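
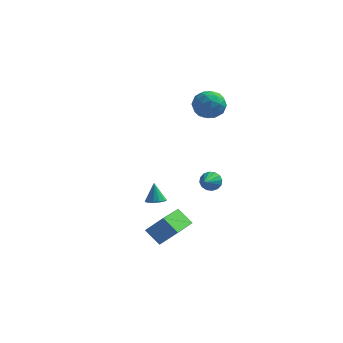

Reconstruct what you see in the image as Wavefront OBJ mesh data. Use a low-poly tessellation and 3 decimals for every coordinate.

v -3.337 3.198 -3.52
v -2.925 3.6 -3.591
v -3.523 3.582 -2.42
v -3.205 3.738 -3.686
v -3.527 3.705 -3.729
v -3.789 3.511 -3.705
v -3.908 3.217 -3.623
v -3.845 2.918 -3.508
v -3.621 2.707 -3.397
v -3.307 2.653 -3.325
v -3.003 2.771 -3.315
v -2.804 3.025 -3.37
v -2.775 3.334 -3.473
v -1.842 -1.785 -3.328
v -2.657 -1.473 -2.611
v -1.582 0.255 -3.92
v -2.397 0.567 -3.203
v -0.963 -1.627 -2.397
v -1.778 -1.315 -1.68
v -0.703 0.413 -2.989
v -1.518 0.725 -2.272
v -1.586 4.183 3.607
v -0.956 4.567 3.014
v -0.464 3.393 4.286
v 0.166 3.777 3.693
v -0.254 4.314 4.351
v -0.947 4.802 3.93
v -0.473 3.158 3.37
v -1.166 3.646 2.949
v -0.268 3.934 2.867
v -0.133 4.648 3.474
v -1.287 3.312 3.826
v -1.152 4.026 4.433
v -1.37 4.444 3.25
v -0.05 3.516 4.05
v -0.297 3.831 4.436
v 0.073 4.057 4.087
v -1.364 4.582 3.789
v -0.994 4.808 3.441
v -0.582 4.659 4.227
v -0.426 3.152 3.859
v -0.056 3.378 3.511
v -1.493 3.903 3.213
v -1.123 4.129 2.864
v -0.838 3.301 3.073
v -0.595 4.298 2.816
v 0.064 3.834 3.215
v -0.311 3.47 3.025
v -0.718 3.757 2.778
v -0.516 4.718 3.172
v 0.144 4.253 3.572
v -0.103 4.569 3.958
v -0.51 4.855 3.711
v -0.111 4.345 3.086
v -1.564 3.707 3.728
v -0.904 3.242 4.128
v -0.91 3.105 3.589
v -1.317 3.391 3.342
v -1.484 4.126 4.085
v -0.825 3.662 4.484
v -0.702 4.203 4.522
v -1.109 4.49 4.275
v -1.309 3.615 4.214
v -0.344 2.913 -1.381
v 0.092 3.084 -0.991
v -0.436 1.867 -0.819
v -0.178 3.179 -0.858
v -0.493 3.203 -0.865
v -0.768 3.149 -1.011
v -0.929 3.031 -1.255
v -0.934 2.882 -1.534
v -0.781 2.741 -1.771
v -0.51 2.646 -1.904
v -0.196 2.623 -1.896
v 0.079 2.677 -1.751
v 0.241 2.794 -1.506
v 0.246 2.943 -1.228
f 2 1 4
f 2 4 3
f 4 1 5
f 4 5 3
f 5 1 6
f 5 6 3
f 6 1 7
f 6 7 3
f 7 1 8
f 7 8 3
f 8 1 9
f 8 9 3
f 9 1 10
f 9 10 3
f 10 1 11
f 10 11 3
f 11 1 12
f 11 12 3
f 12 1 13
f 12 13 3
f 13 1 2
f 13 2 3
f 15 17 14
f 18 15 14
f 14 17 16
f 16 18 14
f 15 21 17
f 19 15 18
f 19 21 15
f 17 21 16
f 20 18 16
f 16 21 20
f 20 19 18
f 21 19 20
f 22 59 38
f 59 33 62
f 38 62 27
f 59 62 38
f 22 38 34
f 38 27 39
f 34 39 23
f 38 39 34
f 22 34 43
f 34 23 44
f 43 44 29
f 34 44 43
f 22 43 55
f 43 29 58
f 55 58 32
f 43 58 55
f 22 55 59
f 55 32 63
f 59 63 33
f 55 63 59
f 23 39 50
f 39 27 53
f 50 53 31
f 39 53 50
f 27 62 40
f 62 33 61
f 40 61 26
f 62 61 40
f 33 63 60
f 63 32 56
f 60 56 24
f 63 56 60
f 32 58 57
f 58 29 45
f 57 45 28
f 58 45 57
f 29 44 49
f 44 23 46
f 49 46 30
f 44 46 49
f 25 51 37
f 51 31 52
f 37 52 26
f 51 52 37
f 25 37 35
f 37 26 36
f 35 36 24
f 37 36 35
f 25 35 42
f 35 24 41
f 42 41 28
f 35 41 42
f 25 42 47
f 42 28 48
f 47 48 30
f 42 48 47
f 25 47 51
f 47 30 54
f 51 54 31
f 47 54 51
f 26 52 40
f 52 31 53
f 40 53 27
f 52 53 40
f 24 36 60
f 36 26 61
f 60 61 33
f 36 61 60
f 28 41 57
f 41 24 56
f 57 56 32
f 41 56 57
f 30 48 49
f 48 28 45
f 49 45 29
f 48 45 49
f 31 54 50
f 54 30 46
f 50 46 23
f 54 46 50
f 65 64 67
f 65 67 66
f 67 64 68
f 67 68 66
f 68 64 69
f 68 69 66
f 69 64 70
f 69 70 66
f 70 64 71
f 70 71 66
f 71 64 72
f 71 72 66
f 72 64 73
f 72 73 66
f 73 64 74
f 73 74 66
f 74 64 75
f 74 75 66
f 75 64 76
f 75 76 66
f 76 64 77
f 76 77 66
f 77 64 65
f 77 65 66



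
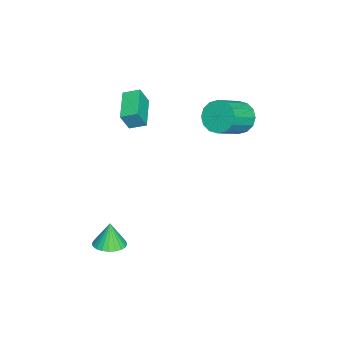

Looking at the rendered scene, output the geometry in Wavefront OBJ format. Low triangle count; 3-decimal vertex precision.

v 3.862 -3.738 -3.805
v 4.634 -4.272 -3.658
v 3.558 -3.762 -2.295
v 4.774 -3.931 -3.624
v 4.776 -3.56 -3.618
v 4.639 -3.217 -3.64
v 4.384 -2.952 -3.687
v 4.049 -2.808 -3.752
v 3.685 -2.804 -3.825
v 3.349 -2.943 -3.895
v 3.091 -3.203 -3.951
v 2.95 -3.544 -3.985
v 2.948 -3.915 -3.992
v 3.085 -4.258 -3.97
v 3.34 -4.523 -3.923
v 3.675 -4.668 -3.858
v 4.039 -4.671 -3.784
v 4.375 -4.532 -3.714
v -2.156 2.184 3.14
v -1.42 2.779 2.599
v 0.092 1.891 3.68
v -0.644 1.296 4.22
v -1.558 3.091 3.048
v -0.046 2.203 4.129
v -1.857 3.16 3.522
v -0.344 2.272 4.603
v -2.235 2.967 3.894
v -0.723 2.079 4.975
v -2.593 2.565 4.063
v -1.08 1.676 5.144
v -2.833 2.06 3.985
v -1.321 1.172 5.066
v -2.892 1.589 3.68
v -1.38 0.701 4.761
v -2.754 1.277 3.231
v -1.242 0.389 4.312
v -2.456 1.208 2.757
v -0.943 0.32 3.838
v -2.077 1.401 2.385
v -0.565 0.513 3.466
v -1.72 1.804 2.216
v -0.207 0.915 3.297
v -1.479 2.308 2.294
v 0.033 1.42 3.375
v -3.597 -4.205 2.179
v -3.224 -4.615 3.355
v -3.663 -3.213 2.547
v -3.291 -3.623 3.722
v -1.589 -3.877 1.658
v -1.217 -4.287 2.833
v -1.656 -2.885 2.025
v -1.283 -3.295 3.201
f 2 1 4
f 2 4 3
f 4 1 5
f 4 5 3
f 5 1 6
f 5 6 3
f 6 1 7
f 6 7 3
f 7 1 8
f 7 8 3
f 8 1 9
f 8 9 3
f 9 1 10
f 9 10 3
f 10 1 11
f 10 11 3
f 11 1 12
f 11 12 3
f 12 1 13
f 12 13 3
f 13 1 14
f 13 14 3
f 14 1 15
f 14 15 3
f 15 1 16
f 15 16 3
f 16 1 17
f 16 17 3
f 17 1 18
f 17 18 3
f 18 1 2
f 18 2 3
f 20 19 23
f 20 23 21
f 21 23 24
f 21 24 22
f 23 19 25
f 23 25 24
f 24 25 26
f 24 26 22
f 25 19 27
f 25 27 26
f 26 27 28
f 26 28 22
f 27 19 29
f 27 29 28
f 28 29 30
f 28 30 22
f 29 19 31
f 29 31 30
f 30 31 32
f 30 32 22
f 31 19 33
f 31 33 32
f 32 33 34
f 32 34 22
f 33 19 35
f 33 35 34
f 34 35 36
f 34 36 22
f 35 19 37
f 35 37 36
f 36 37 38
f 36 38 22
f 37 19 39
f 37 39 38
f 38 39 40
f 38 40 22
f 39 19 41
f 39 41 40
f 40 41 42
f 40 42 22
f 41 19 43
f 41 43 42
f 42 43 44
f 42 44 22
f 43 19 20
f 43 20 44
f 44 20 21
f 44 21 22
f 46 48 45
f 49 46 45
f 45 48 47
f 47 49 45
f 46 52 48
f 50 46 49
f 50 52 46
f 48 52 47
f 51 49 47
f 47 52 51
f 51 50 49
f 52 50 51



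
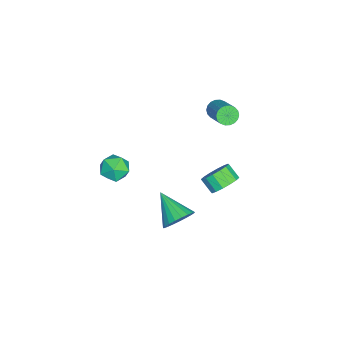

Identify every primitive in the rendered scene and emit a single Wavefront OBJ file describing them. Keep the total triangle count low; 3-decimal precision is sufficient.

v -1.315 2.939 -1.987
v -0.641 2.349 -2.144
v -1.07 1.69 -1.51
v -1.745 2.281 -1.353
v -0.495 2.606 -1.777
v -0.924 1.948 -1.143
v -0.569 2.953 -1.467
v -0.998 2.294 -0.833
v -0.843 3.296 -1.296
v -1.272 2.637 -0.662
v -1.243 3.544 -1.31
v -1.673 2.885 -0.676
v -1.663 3.629 -1.506
v -2.092 2.97 -0.872
v -1.99 3.53 -1.83
v -2.419 2.871 -1.196
v -2.136 3.272 -2.197
v -2.565 2.614 -1.563
v -2.062 2.926 -2.507
v -2.491 2.267 -1.873
v -1.788 2.583 -2.678
v -2.217 1.924 -2.044
v -1.387 2.335 -2.664
v -1.817 1.676 -2.03
v -0.968 2.25 -2.468
v -1.397 1.591 -1.834
v 0.978 0.884 -3.213
v 1.442 1.131 -2.386
v -0.178 -0.384 -2.187
v 1.137 1.401 -2.396
v 0.805 1.582 -2.547
v 0.503 1.642 -2.814
v 0.282 1.571 -3.149
v 0.183 1.381 -3.496
v 0.221 1.105 -3.794
v 0.389 0.791 -3.991
v 0.66 0.493 -4.054
v 0.986 0.263 -3.972
v 1.31 0.14 -3.758
v 1.578 0.145 -3.45
v 1.741 0.279 -3.102
v 1.773 0.516 -2.772
v 1.667 0.818 -2.519
v 3.453 -1.175 3.426
v 3.964 -1.735 2.933
v 2.476 -2.245 3.627
v 2.987 -2.805 3.134
v 3.272 -2.53 3.947
v 3.876 -1.869 3.823
v 2.564 -2.111 2.737
v 3.168 -1.45 2.613
v 3.414 -2.313 2.507
v 3.852 -2.572 3.255
v 2.588 -1.408 3.305
v 3.026 -1.667 4.053
v -4.507 1.863 1.44
v -4.236 2.05 0.891
v -2.922 2.845 1.811
v -3.193 2.657 2.36
v -4.41 2.267 0.953
v -3.097 3.062 1.873
v -4.604 2.403 1.111
v -3.29 3.198 2.032
v -4.778 2.433 1.335
v -3.465 3.227 2.255
v -4.899 2.349 1.579
v -3.585 3.144 2.499
v -4.942 2.169 1.796
v -3.628 2.964 2.716
v -4.898 1.929 1.942
v -3.585 2.723 2.862
v -4.778 1.675 1.989
v -3.464 2.47 2.909
v -4.603 1.458 1.927
v -3.29 2.253 2.847
v -4.41 1.322 1.768
v -3.096 2.117 2.689
v -4.235 1.293 1.545
v -2.922 2.087 2.465
v -4.115 1.376 1.301
v -2.801 2.171 2.221
v -4.072 1.556 1.084
v -2.758 2.351 2.004
v -4.115 1.797 0.938
v -2.802 2.591 1.858
f 2 1 5
f 2 5 3
f 3 5 6
f 3 6 4
f 5 1 7
f 5 7 6
f 6 7 8
f 6 8 4
f 7 1 9
f 7 9 8
f 8 9 10
f 8 10 4
f 9 1 11
f 9 11 10
f 10 11 12
f 10 12 4
f 11 1 13
f 11 13 12
f 12 13 14
f 12 14 4
f 13 1 15
f 13 15 14
f 14 15 16
f 14 16 4
f 15 1 17
f 15 17 16
f 16 17 18
f 16 18 4
f 17 1 19
f 17 19 18
f 18 19 20
f 18 20 4
f 19 1 21
f 19 21 20
f 20 21 22
f 20 22 4
f 21 1 23
f 21 23 22
f 22 23 24
f 22 24 4
f 23 1 25
f 23 25 24
f 24 25 26
f 24 26 4
f 25 1 2
f 25 2 26
f 26 2 3
f 26 3 4
f 28 27 30
f 28 30 29
f 30 27 31
f 30 31 29
f 31 27 32
f 31 32 29
f 32 27 33
f 32 33 29
f 33 27 34
f 33 34 29
f 34 27 35
f 34 35 29
f 35 27 36
f 35 36 29
f 36 27 37
f 36 37 29
f 37 27 38
f 37 38 29
f 38 27 39
f 38 39 29
f 39 27 40
f 39 40 29
f 40 27 41
f 40 41 29
f 41 27 42
f 41 42 29
f 42 27 43
f 42 43 29
f 43 27 28
f 43 28 29
f 44 55 49
f 44 49 45
f 44 45 51
f 44 51 54
f 44 54 55
f 45 49 53
f 49 55 48
f 55 54 46
f 54 51 50
f 51 45 52
f 47 53 48
f 47 48 46
f 47 46 50
f 47 50 52
f 47 52 53
f 48 53 49
f 46 48 55
f 50 46 54
f 52 50 51
f 53 52 45
f 57 56 60
f 57 60 58
f 58 60 61
f 58 61 59
f 60 56 62
f 60 62 61
f 61 62 63
f 61 63 59
f 62 56 64
f 62 64 63
f 63 64 65
f 63 65 59
f 64 56 66
f 64 66 65
f 65 66 67
f 65 67 59
f 66 56 68
f 66 68 67
f 67 68 69
f 67 69 59
f 68 56 70
f 68 70 69
f 69 70 71
f 69 71 59
f 70 56 72
f 70 72 71
f 71 72 73
f 71 73 59
f 72 56 74
f 72 74 73
f 73 74 75
f 73 75 59
f 74 56 76
f 74 76 75
f 75 76 77
f 75 77 59
f 76 56 78
f 76 78 77
f 77 78 79
f 77 79 59
f 78 56 80
f 78 80 79
f 79 80 81
f 79 81 59
f 80 56 82
f 80 82 81
f 81 82 83
f 81 83 59
f 82 56 84
f 82 84 83
f 83 84 85
f 83 85 59
f 84 56 57
f 84 57 85
f 85 57 58
f 85 58 59



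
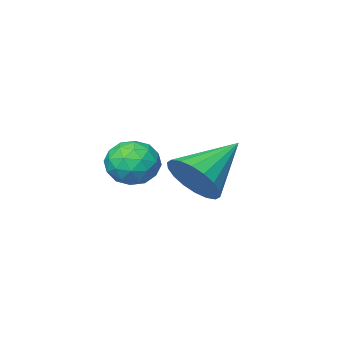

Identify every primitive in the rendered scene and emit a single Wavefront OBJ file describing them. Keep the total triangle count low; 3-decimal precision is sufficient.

v -0.46 1.523 2.644
v 0.066 1.442 1.993
v -1.406 0.818 1.967
v -0.88 0.737 1.316
v -0.722 0.334 2.037
v -0.137 0.77 2.455
v -1.203 1.49 1.505
v -0.618 1.926 1.923
v -0.393 1.422 1.289
v -0.096 0.707 1.617
v -1.244 1.553 2.343
v -0.947 0.838 2.671
v -0.113 1.545 2.378
v -1.227 0.715 1.582
v -1.133 0.478 2.006
v -0.824 0.431 1.623
v -0.233 1.149 2.65
v 0.076 1.102 2.267
v -0.387 0.45 2.293
v -1.416 1.158 1.693
v -1.107 1.111 1.31
v -0.516 1.829 2.337
v -0.207 1.782 1.954
v -0.953 1.81 1.667
v -0.075 1.485 1.581
v -0.631 1.071 1.183
v -0.821 1.514 1.294
v -0.477 1.77 1.54
v 0.1 1.065 1.774
v -0.456 0.651 1.376
v -0.363 0.414 1.8
v -0.019 0.67 2.046
v -0.17 1.053 1.36
v -0.884 1.609 2.584
v -1.44 1.195 2.186
v -1.321 1.59 1.914
v -0.977 1.846 2.16
v -0.709 1.189 2.777
v -1.265 0.775 2.379
v -0.863 0.49 2.42
v -0.519 0.746 2.666
v -1.17 1.207 2.6
v -0.757 3.952 2.184
v -0.382 4.418 2.883
v -2.343 3.768 3.156
v -0.554 4.714 2.659
v -0.767 4.859 2.34
v -0.977 4.825 1.991
v -1.144 4.618 1.679
v -1.234 4.279 1.468
v -1.229 3.875 1.398
v -1.131 3.487 1.484
v -0.959 3.191 1.709
v -0.747 3.046 2.027
v -0.537 3.08 2.377
v -0.37 3.287 2.688
v -0.28 3.626 2.9
v -0.284 4.03 2.969
f 1 38 17
f 38 12 41
f 17 41 6
f 38 41 17
f 1 17 13
f 17 6 18
f 13 18 2
f 17 18 13
f 1 13 22
f 13 2 23
f 22 23 8
f 13 23 22
f 1 22 34
f 22 8 37
f 34 37 11
f 22 37 34
f 1 34 38
f 34 11 42
f 38 42 12
f 34 42 38
f 2 18 29
f 18 6 32
f 29 32 10
f 18 32 29
f 6 41 19
f 41 12 40
f 19 40 5
f 41 40 19
f 12 42 39
f 42 11 35
f 39 35 3
f 42 35 39
f 11 37 36
f 37 8 24
f 36 24 7
f 37 24 36
f 8 23 28
f 23 2 25
f 28 25 9
f 23 25 28
f 4 30 16
f 30 10 31
f 16 31 5
f 30 31 16
f 4 16 14
f 16 5 15
f 14 15 3
f 16 15 14
f 4 14 21
f 14 3 20
f 21 20 7
f 14 20 21
f 4 21 26
f 21 7 27
f 26 27 9
f 21 27 26
f 4 26 30
f 26 9 33
f 30 33 10
f 26 33 30
f 5 31 19
f 31 10 32
f 19 32 6
f 31 32 19
f 3 15 39
f 15 5 40
f 39 40 12
f 15 40 39
f 7 20 36
f 20 3 35
f 36 35 11
f 20 35 36
f 9 27 28
f 27 7 24
f 28 24 8
f 27 24 28
f 10 33 29
f 33 9 25
f 29 25 2
f 33 25 29
f 44 43 46
f 44 46 45
f 46 43 47
f 46 47 45
f 47 43 48
f 47 48 45
f 48 43 49
f 48 49 45
f 49 43 50
f 49 50 45
f 50 43 51
f 50 51 45
f 51 43 52
f 51 52 45
f 52 43 53
f 52 53 45
f 53 43 54
f 53 54 45
f 54 43 55
f 54 55 45
f 55 43 56
f 55 56 45
f 56 43 57
f 56 57 45
f 57 43 58
f 57 58 45
f 58 43 44
f 58 44 45



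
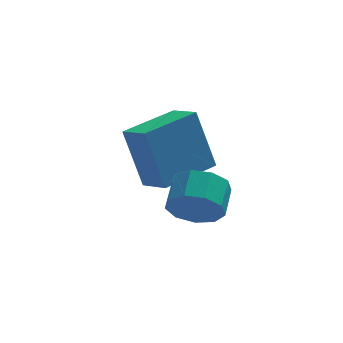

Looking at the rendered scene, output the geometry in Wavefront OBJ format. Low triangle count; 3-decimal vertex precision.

v -3.183 2.561 0.773
v -3.73 2.984 2.809
v -3.758 3.401 0.444
v -4.305 3.824 2.48
v -1.575 3.736 0.96
v -2.122 4.159 2.996
v -2.15 4.576 0.631
v -2.697 4.999 2.667
v -2.554 0.653 0.982
v -1.985 0.801 0.354
v -1.697 1.715 0.831
v -2.266 1.567 1.458
v -2.505 1.038 0.214
v -2.217 1.952 0.691
v -3.048 1.095 0.433
v -2.76 2.008 0.91
v -3.36 0.945 0.909
v -3.072 1.858 1.386
v -3.294 0.658 1.419
v -3.007 1.572 1.896
v -2.883 0.369 1.724
v -2.595 1.283 2.201
v -2.317 0.213 1.682
v -2.029 1.127 2.158
v -1.862 0.263 1.312
v -1.574 1.177 1.789
v -1.731 0.495 0.788
v -1.443 1.409 1.264
f 2 4 1
f 5 2 1
f 1 4 3
f 3 5 1
f 2 8 4
f 6 2 5
f 6 8 2
f 4 8 3
f 7 5 3
f 3 8 7
f 7 6 5
f 8 6 7
f 10 9 13
f 10 13 11
f 11 13 14
f 11 14 12
f 13 9 15
f 13 15 14
f 14 15 16
f 14 16 12
f 15 9 17
f 15 17 16
f 16 17 18
f 16 18 12
f 17 9 19
f 17 19 18
f 18 19 20
f 18 20 12
f 19 9 21
f 19 21 20
f 20 21 22
f 20 22 12
f 21 9 23
f 21 23 22
f 22 23 24
f 22 24 12
f 23 9 25
f 23 25 24
f 24 25 26
f 24 26 12
f 25 9 27
f 25 27 26
f 26 27 28
f 26 28 12
f 27 9 10
f 27 10 28
f 28 10 11
f 28 11 12



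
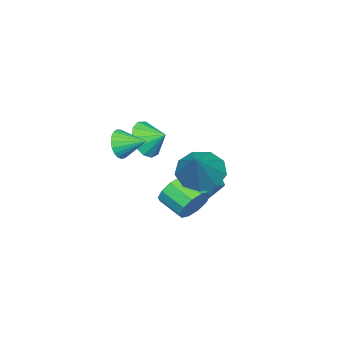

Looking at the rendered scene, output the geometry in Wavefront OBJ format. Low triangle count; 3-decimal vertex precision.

v 3.098 3.627 0.147
v 3.738 3.971 -0.597
v 4.522 4.233 1.653
v 3.3 4.493 -0.393
v 2.767 4.61 0.064
v 2.389 4.267 0.56
v 2.343 3.624 0.862
v 2.65 2.983 0.83
v 3.166 2.643 0.478
v 3.651 2.764 -0.029
v 3.877 3.288 -0.453
v 1.38 -1.233 -0.501
v 1.807 -1.379 0.135
v 1.18 -0.067 -0.099
v 2.031 -1.27 -0.072
v 2.142 -1.153 -0.354
v 2.121 -1.051 -0.661
v 1.973 -0.98 -0.94
v 1.722 -0.953 -1.144
v 1.411 -0.974 -1.236
v 1.096 -1.041 -1.201
v 0.829 -1.14 -1.045
v 0.658 -1.256 -0.795
v 0.612 -1.367 -0.494
v 0.698 -1.456 -0.195
v 0.902 -1.506 0.052
v 1.189 -1.509 0.203
v 1.509 -1.464 0.233
v -0.978 1.931 -3.196
v -0.504 1.132 -3.499
v -2.356 1.168 -3.341
v -1.882 0.369 -3.644
v -1.797 0.665 -2.716
v -0.945 1.137 -2.626
v -1.915 1.163 -4.214
v -1.063 1.635 -4.124
v -1.082 0.657 -4.128
v -1.01 0.349 -3.202
v -1.85 1.951 -3.638
v -1.778 1.643 -2.712
v 3.014 3.324 -1.936
v 3.453 2.97 -2.559
v 3.225 1.822 -2.066
v 2.786 2.176 -1.444
v 3.781 3.072 -2.169
v 3.553 1.924 -1.676
v 3.816 3.27 -1.691
v 3.587 2.122 -1.198
v 3.544 3.489 -1.306
v 3.316 2.341 -0.813
v 3.07 3.645 -1.162
v 2.842 2.497 -0.669
v 2.575 3.678 -1.314
v 2.347 2.53 -0.821
v 2.247 3.576 -1.704
v 2.019 2.428 -1.211
v 2.213 3.378 -2.182
v 1.984 2.23 -1.689
v 2.484 3.159 -2.567
v 2.256 2.011 -2.074
v 2.958 3.003 -2.711
v 2.73 1.855 -2.218
v -1.187 -1.552 -1.494
v -0.361 -1.208 -1.984
v -1.273 -0.648 -1.006
v -0.812 -1.074 -2.313
v -1.382 -1.091 -2.382
v -1.89 -1.254 -2.17
v -2.175 -1.512 -1.742
v -2.146 -1.783 -1.236
v -1.813 -1.98 -0.811
v -1.28 -2.041 -0.604
v -0.718 -1.947 -0.678
v -0.305 -1.727 -1.012
v -0.172 -1.452 -1.499
f 2 1 4
f 2 4 3
f 4 1 5
f 4 5 3
f 5 1 6
f 5 6 3
f 6 1 7
f 6 7 3
f 7 1 8
f 7 8 3
f 8 1 9
f 8 9 3
f 9 1 10
f 9 10 3
f 10 1 11
f 10 11 3
f 11 1 2
f 11 2 3
f 13 12 15
f 13 15 14
f 15 12 16
f 15 16 14
f 16 12 17
f 16 17 14
f 17 12 18
f 17 18 14
f 18 12 19
f 18 19 14
f 19 12 20
f 19 20 14
f 20 12 21
f 20 21 14
f 21 12 22
f 21 22 14
f 22 12 23
f 22 23 14
f 23 12 24
f 23 24 14
f 24 12 25
f 24 25 14
f 25 12 26
f 25 26 14
f 26 12 27
f 26 27 14
f 27 12 28
f 27 28 14
f 28 12 13
f 28 13 14
f 29 40 34
f 29 34 30
f 29 30 36
f 29 36 39
f 29 39 40
f 30 34 38
f 34 40 33
f 40 39 31
f 39 36 35
f 36 30 37
f 32 38 33
f 32 33 31
f 32 31 35
f 32 35 37
f 32 37 38
f 33 38 34
f 31 33 40
f 35 31 39
f 37 35 36
f 38 37 30
f 42 41 45
f 42 45 43
f 43 45 46
f 43 46 44
f 45 41 47
f 45 47 46
f 46 47 48
f 46 48 44
f 47 41 49
f 47 49 48
f 48 49 50
f 48 50 44
f 49 41 51
f 49 51 50
f 50 51 52
f 50 52 44
f 51 41 53
f 51 53 52
f 52 53 54
f 52 54 44
f 53 41 55
f 53 55 54
f 54 55 56
f 54 56 44
f 55 41 57
f 55 57 56
f 56 57 58
f 56 58 44
f 57 41 59
f 57 59 58
f 58 59 60
f 58 60 44
f 59 41 61
f 59 61 60
f 60 61 62
f 60 62 44
f 61 41 42
f 61 42 62
f 62 42 43
f 62 43 44
f 64 63 66
f 64 66 65
f 66 63 67
f 66 67 65
f 67 63 68
f 67 68 65
f 68 63 69
f 68 69 65
f 69 63 70
f 69 70 65
f 70 63 71
f 70 71 65
f 71 63 72
f 71 72 65
f 72 63 73
f 72 73 65
f 73 63 74
f 73 74 65
f 74 63 75
f 74 75 65
f 75 63 64
f 75 64 65



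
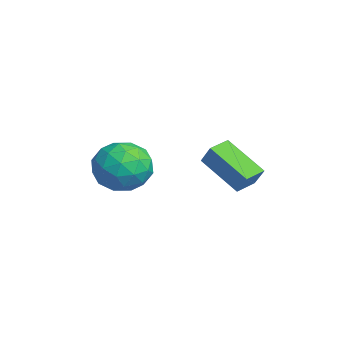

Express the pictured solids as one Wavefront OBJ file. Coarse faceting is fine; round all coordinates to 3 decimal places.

v -1.328 3.004 -3.197
v -0.851 3.201 -2.46
v -0.198 3.946 -4.18
v 0.279 4.143 -3.443
v -0.859 2.317 -3.317
v -0.382 2.514 -2.58
v 0.271 3.259 -4.3
v 0.748 3.456 -3.563
v -1.156 0.674 -3.895
v -0.438 -0.04 -4.279
v -1.542 -0.42 -2.581
v -0.824 -1.134 -2.965
v -0.482 -0.201 -2.534
v -0.244 0.475 -3.346
v -1.736 -0.935 -3.514
v -1.498 -0.259 -4.326
v -0.797 -1.035 -4.043
v -0.022 -0.581 -3.438
v -1.958 0.121 -3.422
v -1.183 0.575 -2.817
v -0.763 0.413 -4.202
v -1.217 -0.873 -2.658
v -1.016 -0.324 -2.405
v -0.594 -0.744 -2.63
v -0.649 0.716 -3.654
v -0.227 0.296 -3.879
v -0.253 0.201 -2.854
v -1.753 -0.756 -2.981
v -1.331 -1.176 -3.206
v -1.386 0.284 -4.23
v -0.964 -0.136 -4.455
v -1.727 -0.661 -4.006
v -0.552 -0.592 -4.289
v -0.779 -1.234 -3.517
v -1.315 -1.117 -3.84
v -1.175 -0.72 -4.317
v -0.096 -0.325 -3.933
v -0.323 -0.968 -3.161
v -0.123 -0.419 -2.908
v 0.018 -0.022 -3.385
v -0.307 -0.909 -3.795
v -1.657 0.508 -3.699
v -1.884 -0.135 -2.927
v -1.998 -0.438 -3.475
v -1.857 -0.041 -3.952
v -1.201 0.774 -3.343
v -1.428 0.132 -2.571
v -0.805 0.26 -2.543
v -0.665 0.657 -3.02
v -1.673 0.449 -3.065
f 2 4 1
f 5 2 1
f 1 4 3
f 3 5 1
f 2 8 4
f 6 2 5
f 6 8 2
f 4 8 3
f 7 5 3
f 3 8 7
f 7 6 5
f 8 6 7
f 9 46 25
f 46 20 49
f 25 49 14
f 46 49 25
f 9 25 21
f 25 14 26
f 21 26 10
f 25 26 21
f 9 21 30
f 21 10 31
f 30 31 16
f 21 31 30
f 9 30 42
f 30 16 45
f 42 45 19
f 30 45 42
f 9 42 46
f 42 19 50
f 46 50 20
f 42 50 46
f 10 26 37
f 26 14 40
f 37 40 18
f 26 40 37
f 14 49 27
f 49 20 48
f 27 48 13
f 49 48 27
f 20 50 47
f 50 19 43
f 47 43 11
f 50 43 47
f 19 45 44
f 45 16 32
f 44 32 15
f 45 32 44
f 16 31 36
f 31 10 33
f 36 33 17
f 31 33 36
f 12 38 24
f 38 18 39
f 24 39 13
f 38 39 24
f 12 24 22
f 24 13 23
f 22 23 11
f 24 23 22
f 12 22 29
f 22 11 28
f 29 28 15
f 22 28 29
f 12 29 34
f 29 15 35
f 34 35 17
f 29 35 34
f 12 34 38
f 34 17 41
f 38 41 18
f 34 41 38
f 13 39 27
f 39 18 40
f 27 40 14
f 39 40 27
f 11 23 47
f 23 13 48
f 47 48 20
f 23 48 47
f 15 28 44
f 28 11 43
f 44 43 19
f 28 43 44
f 17 35 36
f 35 15 32
f 36 32 16
f 35 32 36
f 18 41 37
f 41 17 33
f 37 33 10
f 41 33 37



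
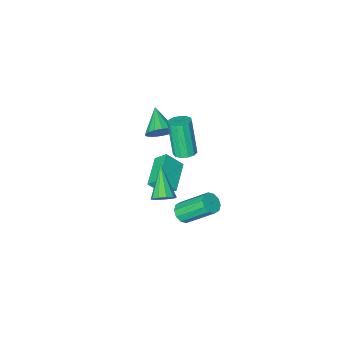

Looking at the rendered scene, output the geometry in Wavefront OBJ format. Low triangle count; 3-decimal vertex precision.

v -1.501 -2.288 0.279
v -0.824 -2.286 0.667
v -1.899 -3.552 0.981
v -1.054 -2.091 0.888
v -1.386 -1.941 0.968
v -1.745 -1.871 0.891
v -2.047 -1.896 0.674
v -2.224 -2.011 0.366
v -2.236 -2.189 0.038
v -2.079 -2.39 -0.234
v -1.789 -2.568 -0.389
v -1.434 -2.681 -0.391
v -1.093 -2.704 -0.24
v -0.846 -2.632 0.031
v -0.749 -2.481 0.358
v 0.036 2.493 -0.771
v 0.47 2.408 -0.412
v -0.421 3.441 0.91
v -0.856 3.527 0.551
v 0.537 2.701 -0.596
v -0.355 3.734 0.727
v 0.412 2.915 -0.847
v -0.479 3.948 0.476
v 0.144 2.968 -1.069
v -0.748 4.001 0.254
v -0.166 2.839 -1.177
v -1.057 3.872 0.145
v -0.399 2.579 -1.13
v -1.29 3.612 0.192
v -0.465 2.286 -0.947
v -1.357 3.319 0.376
v -0.341 2.072 -0.696
v -1.232 3.105 0.627
v -0.072 2.019 -0.474
v -0.964 3.052 0.849
v 0.237 2.148 -0.365
v -0.654 3.181 0.957
v 0.331 1.198 -0.744
v 0.618 0.793 -1.099
v -0.291 -0.178 0.324
v 0.856 0.897 -0.826
v 0.894 1.116 -0.522
v 0.717 1.367 -0.302
v 0.393 1.553 -0.252
v 0.045 1.603 -0.389
v -0.193 1.499 -0.662
v -0.231 1.28 -0.967
v -0.054 1.029 -1.186
v 0.27 0.843 -1.237
v -0.91 1.045 2.105
v -0.587 0.6 1.953
v -0.687 -0.089 3.764
v -1.01 0.355 3.915
v -0.385 0.829 2.052
v -0.485 0.14 3.862
v -0.349 1.127 2.167
v -0.449 0.438 3.978
v -0.492 1.398 2.262
v -0.592 0.709 4.073
v -0.767 1.558 2.308
v -0.867 0.868 4.119
v -1.088 1.554 2.289
v -1.187 0.865 4.099
v -1.352 1.389 2.211
v -1.452 0.699 4.022
v -1.476 1.114 2.1
v -1.576 0.425 3.911
v -1.42 0.817 1.99
v -1.52 0.128 3.801
v -1.203 0.593 1.917
v -1.302 -0.096 3.727
v -0.892 0.512 1.903
v -0.992 -0.177 3.714
v -2.292 -2.618 -3.485
v -1.59 -3.061 -2.661
v -2.683 -2.154 -2.904
v -1.98 -2.597 -2.08
v -1.14 -1.303 -3.76
v -0.437 -1.746 -2.936
v -1.53 -0.839 -3.179
v -0.828 -1.282 -2.355
f 2 1 4
f 2 4 3
f 4 1 5
f 4 5 3
f 5 1 6
f 5 6 3
f 6 1 7
f 6 7 3
f 7 1 8
f 7 8 3
f 8 1 9
f 8 9 3
f 9 1 10
f 9 10 3
f 10 1 11
f 10 11 3
f 11 1 12
f 11 12 3
f 12 1 13
f 12 13 3
f 13 1 14
f 13 14 3
f 14 1 15
f 14 15 3
f 15 1 2
f 15 2 3
f 17 16 20
f 17 20 18
f 18 20 21
f 18 21 19
f 20 16 22
f 20 22 21
f 21 22 23
f 21 23 19
f 22 16 24
f 22 24 23
f 23 24 25
f 23 25 19
f 24 16 26
f 24 26 25
f 25 26 27
f 25 27 19
f 26 16 28
f 26 28 27
f 27 28 29
f 27 29 19
f 28 16 30
f 28 30 29
f 29 30 31
f 29 31 19
f 30 16 32
f 30 32 31
f 31 32 33
f 31 33 19
f 32 16 34
f 32 34 33
f 33 34 35
f 33 35 19
f 34 16 36
f 34 36 35
f 35 36 37
f 35 37 19
f 36 16 17
f 36 17 37
f 37 17 18
f 37 18 19
f 39 38 41
f 39 41 40
f 41 38 42
f 41 42 40
f 42 38 43
f 42 43 40
f 43 38 44
f 43 44 40
f 44 38 45
f 44 45 40
f 45 38 46
f 45 46 40
f 46 38 47
f 46 47 40
f 47 38 48
f 47 48 40
f 48 38 49
f 48 49 40
f 49 38 39
f 49 39 40
f 51 50 54
f 51 54 52
f 52 54 55
f 52 55 53
f 54 50 56
f 54 56 55
f 55 56 57
f 55 57 53
f 56 50 58
f 56 58 57
f 57 58 59
f 57 59 53
f 58 50 60
f 58 60 59
f 59 60 61
f 59 61 53
f 60 50 62
f 60 62 61
f 61 62 63
f 61 63 53
f 62 50 64
f 62 64 63
f 63 64 65
f 63 65 53
f 64 50 66
f 64 66 65
f 65 66 67
f 65 67 53
f 66 50 68
f 66 68 67
f 67 68 69
f 67 69 53
f 68 50 70
f 68 70 69
f 69 70 71
f 69 71 53
f 70 50 72
f 70 72 71
f 71 72 73
f 71 73 53
f 72 50 51
f 72 51 73
f 73 51 52
f 73 52 53
f 75 77 74
f 78 75 74
f 74 77 76
f 76 78 74
f 75 81 77
f 79 75 78
f 79 81 75
f 77 81 76
f 80 78 76
f 76 81 80
f 80 79 78
f 81 79 80



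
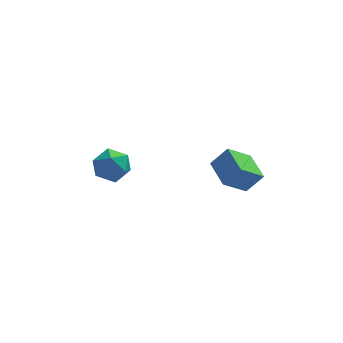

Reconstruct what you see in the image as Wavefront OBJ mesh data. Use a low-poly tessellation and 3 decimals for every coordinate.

v -2.675 3.777 -2.224
v -2.182 2.955 -2.63
v -3.958 2.785 -1.77
v -3.465 1.963 -2.176
v -3.093 2.42 -1.318
v -2.301 3.034 -1.599
v -3.839 2.706 -2.801
v -3.047 3.32 -3.082
v -2.902 2.293 -2.987
v -2.441 2.117 -2.071
v -3.699 3.623 -2.329
v -3.238 3.447 -1.413
v 2.97 -1.313 -0.828
v 1.885 -1.864 0.132
v 2.473 0.16 -0.544
v 1.388 -0.392 0.416
v 3.752 -1.228 0.104
v 2.667 -1.78 1.064
v 3.255 0.244 0.388
v 2.17 -0.307 1.348
f 1 12 6
f 1 6 2
f 1 2 8
f 1 8 11
f 1 11 12
f 2 6 10
f 6 12 5
f 12 11 3
f 11 8 7
f 8 2 9
f 4 10 5
f 4 5 3
f 4 3 7
f 4 7 9
f 4 9 10
f 5 10 6
f 3 5 12
f 7 3 11
f 9 7 8
f 10 9 2
f 14 16 13
f 17 14 13
f 13 16 15
f 15 17 13
f 14 20 16
f 18 14 17
f 18 20 14
f 16 20 15
f 19 17 15
f 15 20 19
f 19 18 17
f 20 18 19



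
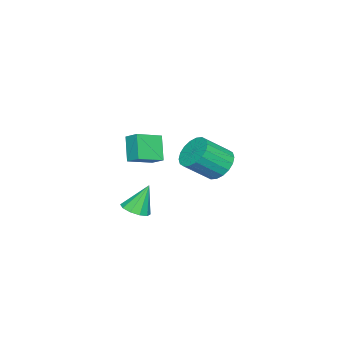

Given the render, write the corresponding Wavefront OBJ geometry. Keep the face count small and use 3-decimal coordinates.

v -0.715 -1.621 -3.479
v 0.137 -1.483 -3.223
v -1.325 -1.079 -1.741
v -0.057 -1.008 -3.439
v -0.502 -0.768 -3.671
v -1.029 -0.853 -3.829
v -1.435 -1.232 -3.853
v -1.567 -1.759 -3.735
v -1.373 -2.234 -3.519
v -0.928 -2.474 -3.287
v -0.402 -2.389 -3.129
v 0.005 -2.01 -3.105
v -3.72 -3.826 0.333
v -3.441 -2.967 0.867
v -5.155 -2.994 -0.255
v -4.875 -2.134 0.279
v -2.805 -3.246 -1.079
v -2.525 -2.386 -0.545
v -4.239 -2.413 -1.667
v -3.96 -1.554 -1.133
v 1.029 4.312 2.324
v 1.755 4.155 1.554
v 2.818 3.13 2.766
v 2.091 3.288 3.536
v 1.906 4.557 1.762
v 2.968 3.532 2.974
v 1.882 4.91 2.081
v 2.945 3.885 3.292
v 1.69 5.144 2.448
v 2.753 4.119 3.659
v 1.367 5.214 2.79
v 2.43 4.189 4.002
v 0.977 5.106 3.04
v 2.039 4.081 4.252
v 0.597 4.84 3.149
v 1.659 3.815 4.361
v 0.302 4.47 3.094
v 1.365 3.445 4.306
v 0.152 4.068 2.886
v 1.214 3.043 4.098
v 0.175 3.715 2.568
v 1.238 2.69 3.779
v 0.367 3.481 2.201
v 1.43 2.456 3.412
v 0.69 3.411 1.858
v 1.753 2.386 3.07
v 1.081 3.519 1.608
v 2.143 2.494 2.82
v 1.461 3.785 1.499
v 2.523 2.76 2.711
f 2 1 4
f 2 4 3
f 4 1 5
f 4 5 3
f 5 1 6
f 5 6 3
f 6 1 7
f 6 7 3
f 7 1 8
f 7 8 3
f 8 1 9
f 8 9 3
f 9 1 10
f 9 10 3
f 10 1 11
f 10 11 3
f 11 1 12
f 11 12 3
f 12 1 2
f 12 2 3
f 14 16 13
f 17 14 13
f 13 16 15
f 15 17 13
f 14 20 16
f 18 14 17
f 18 20 14
f 16 20 15
f 19 17 15
f 15 20 19
f 19 18 17
f 20 18 19
f 22 21 25
f 22 25 23
f 23 25 26
f 23 26 24
f 25 21 27
f 25 27 26
f 26 27 28
f 26 28 24
f 27 21 29
f 27 29 28
f 28 29 30
f 28 30 24
f 29 21 31
f 29 31 30
f 30 31 32
f 30 32 24
f 31 21 33
f 31 33 32
f 32 33 34
f 32 34 24
f 33 21 35
f 33 35 34
f 34 35 36
f 34 36 24
f 35 21 37
f 35 37 36
f 36 37 38
f 36 38 24
f 37 21 39
f 37 39 38
f 38 39 40
f 38 40 24
f 39 21 41
f 39 41 40
f 40 41 42
f 40 42 24
f 41 21 43
f 41 43 42
f 42 43 44
f 42 44 24
f 43 21 45
f 43 45 44
f 44 45 46
f 44 46 24
f 45 21 47
f 45 47 46
f 46 47 48
f 46 48 24
f 47 21 49
f 47 49 48
f 48 49 50
f 48 50 24
f 49 21 22
f 49 22 50
f 50 22 23
f 50 23 24



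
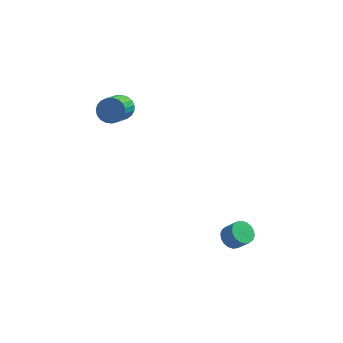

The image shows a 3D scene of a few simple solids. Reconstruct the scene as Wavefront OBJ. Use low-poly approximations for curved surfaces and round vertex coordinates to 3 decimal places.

v 3.573 -1.079 -4.38
v 4.208 -0.938 -4.811
v 4.882 -1.22 -3.91
v 4.247 -1.361 -3.48
v 4.143 -0.629 -4.666
v 4.817 -0.911 -3.765
v 3.965 -0.41 -4.464
v 4.639 -0.692 -3.563
v 3.709 -0.323 -4.246
v 4.383 -0.605 -3.345
v 3.427 -0.386 -4.054
v 4.101 -0.668 -3.153
v 3.173 -0.586 -3.927
v 3.847 -0.868 -3.026
v 2.999 -0.884 -3.89
v 3.673 -1.166 -2.989
v 2.938 -1.22 -3.95
v 3.612 -1.502 -3.049
v 3.003 -1.529 -4.095
v 3.677 -1.811 -3.194
v 3.181 -1.748 -4.297
v 3.855 -2.03 -3.396
v 3.437 -1.835 -4.515
v 4.111 -2.117 -3.614
v 3.719 -1.772 -4.707
v 4.393 -2.054 -3.806
v 3.973 -1.572 -4.834
v 4.647 -1.854 -3.933
v 4.147 -1.274 -4.871
v 4.821 -1.556 -3.97
v -3.598 4.475 1.708
v -3.115 3.988 1.156
v -3.399 2.318 2.381
v -3.882 2.805 2.932
v -2.861 4.115 1.388
v -3.146 2.445 2.613
v -2.735 4.304 1.675
v -3.02 2.634 2.9
v -2.758 4.522 1.967
v -3.043 2.853 3.192
v -2.927 4.733 2.215
v -3.211 3.063 3.44
v -3.211 4.898 2.375
v -3.495 3.229 3.6
v -3.562 4.991 2.419
v -3.847 3.321 3.644
v -3.92 4.994 2.341
v -4.204 3.325 3.566
v -4.221 4.908 2.153
v -4.506 3.238 3.378
v -4.415 4.746 1.888
v -4.7 3.077 3.113
v -4.468 4.538 1.592
v -4.752 2.868 2.816
v -4.37 4.319 1.315
v -4.654 2.649 2.54
v -4.139 4.126 1.107
v -4.423 2.457 2.332
v -3.814 3.994 1.003
v -4.098 2.325 2.227
v -3.451 3.945 1.02
v -3.736 2.276 2.245
f 2 1 5
f 2 5 3
f 3 5 6
f 3 6 4
f 5 1 7
f 5 7 6
f 6 7 8
f 6 8 4
f 7 1 9
f 7 9 8
f 8 9 10
f 8 10 4
f 9 1 11
f 9 11 10
f 10 11 12
f 10 12 4
f 11 1 13
f 11 13 12
f 12 13 14
f 12 14 4
f 13 1 15
f 13 15 14
f 14 15 16
f 14 16 4
f 15 1 17
f 15 17 16
f 16 17 18
f 16 18 4
f 17 1 19
f 17 19 18
f 18 19 20
f 18 20 4
f 19 1 21
f 19 21 20
f 20 21 22
f 20 22 4
f 21 1 23
f 21 23 22
f 22 23 24
f 22 24 4
f 23 1 25
f 23 25 24
f 24 25 26
f 24 26 4
f 25 1 27
f 25 27 26
f 26 27 28
f 26 28 4
f 27 1 29
f 27 29 28
f 28 29 30
f 28 30 4
f 29 1 2
f 29 2 30
f 30 2 3
f 30 3 4
f 32 31 35
f 32 35 33
f 33 35 36
f 33 36 34
f 35 31 37
f 35 37 36
f 36 37 38
f 36 38 34
f 37 31 39
f 37 39 38
f 38 39 40
f 38 40 34
f 39 31 41
f 39 41 40
f 40 41 42
f 40 42 34
f 41 31 43
f 41 43 42
f 42 43 44
f 42 44 34
f 43 31 45
f 43 45 44
f 44 45 46
f 44 46 34
f 45 31 47
f 45 47 46
f 46 47 48
f 46 48 34
f 47 31 49
f 47 49 48
f 48 49 50
f 48 50 34
f 49 31 51
f 49 51 50
f 50 51 52
f 50 52 34
f 51 31 53
f 51 53 52
f 52 53 54
f 52 54 34
f 53 31 55
f 53 55 54
f 54 55 56
f 54 56 34
f 55 31 57
f 55 57 56
f 56 57 58
f 56 58 34
f 57 31 59
f 57 59 58
f 58 59 60
f 58 60 34
f 59 31 61
f 59 61 60
f 60 61 62
f 60 62 34
f 61 31 32
f 61 32 62
f 62 32 33
f 62 33 34



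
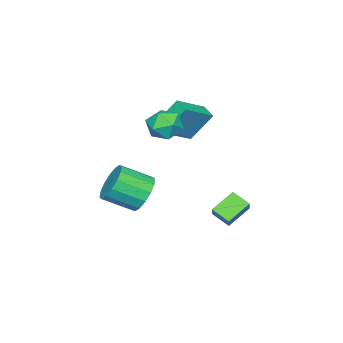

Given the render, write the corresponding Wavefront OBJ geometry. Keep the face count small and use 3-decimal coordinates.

v -2.733 3.367 -3.772
v -2.73 2.445 -3.27
v -3.866 3.789 -2.991
v -3.864 2.867 -2.489
v -2.036 3.793 -2.991
v -2.034 2.871 -2.489
v -3.17 4.215 -2.21
v -3.167 3.293 -1.708
v -0.244 0.258 -1.438
v 0.287 1.016 -0.862
v 1.175 -0.239 -0.027
v 0.644 -0.998 -0.602
v -0.172 0.895 -0.557
v 0.717 -0.36 0.279
v -0.649 0.604 -0.487
v 0.239 -0.652 0.349
v -1.019 0.219 -0.672
v -0.131 -1.036 0.163
v -1.18 -0.155 -1.062
v -0.292 -1.41 -0.227
v -1.091 -0.418 -1.553
v -0.203 -1.674 -0.718
v -0.775 -0.501 -2.013
v 0.113 -1.756 -1.178
v -0.317 -0.38 -2.319
v 0.572 -1.635 -1.483
v 0.161 -0.088 -2.389
v 1.049 -1.344 -1.553
v 0.531 0.296 -2.203
v 1.419 -0.959 -1.368
v 0.692 0.67 -1.813
v 1.58 -0.585 -0.978
v 0.603 0.934 -1.322
v 1.491 -0.322 -0.487
v -4.518 0.799 2.727
v -2.912 0.298 3.653
v -4.143 1.53 2.472
v -2.537 1.029 3.398
v -3.903 -0.049 1.202
v -2.297 -0.55 2.128
v -3.528 0.682 0.947
v -1.922 0.181 1.873
v -1.138 1.908 2.951
v -0.289 1.611 2.567
v -1.251 0.549 3.753
v -0.402 0.252 3.369
v -0.417 0.986 4.015
v -0.346 1.826 3.519
v -1.194 0.334 2.801
v -1.123 1.174 2.305
v -0.323 0.638 2.475
v 0.157 1.041 3.225
v -1.697 1.119 3.095
v -1.217 1.522 3.845
f 2 4 1
f 5 2 1
f 1 4 3
f 3 5 1
f 2 8 4
f 6 2 5
f 6 8 2
f 4 8 3
f 7 5 3
f 3 8 7
f 7 6 5
f 8 6 7
f 10 9 13
f 10 13 11
f 11 13 14
f 11 14 12
f 13 9 15
f 13 15 14
f 14 15 16
f 14 16 12
f 15 9 17
f 15 17 16
f 16 17 18
f 16 18 12
f 17 9 19
f 17 19 18
f 18 19 20
f 18 20 12
f 19 9 21
f 19 21 20
f 20 21 22
f 20 22 12
f 21 9 23
f 21 23 22
f 22 23 24
f 22 24 12
f 23 9 25
f 23 25 24
f 24 25 26
f 24 26 12
f 25 9 27
f 25 27 26
f 26 27 28
f 26 28 12
f 27 9 29
f 27 29 28
f 28 29 30
f 28 30 12
f 29 9 31
f 29 31 30
f 30 31 32
f 30 32 12
f 31 9 33
f 31 33 32
f 32 33 34
f 32 34 12
f 33 9 10
f 33 10 34
f 34 10 11
f 34 11 12
f 36 38 35
f 39 36 35
f 35 38 37
f 37 39 35
f 36 42 38
f 40 36 39
f 40 42 36
f 38 42 37
f 41 39 37
f 37 42 41
f 41 40 39
f 42 40 41
f 43 54 48
f 43 48 44
f 43 44 50
f 43 50 53
f 43 53 54
f 44 48 52
f 48 54 47
f 54 53 45
f 53 50 49
f 50 44 51
f 46 52 47
f 46 47 45
f 46 45 49
f 46 49 51
f 46 51 52
f 47 52 48
f 45 47 54
f 49 45 53
f 51 49 50
f 52 51 44



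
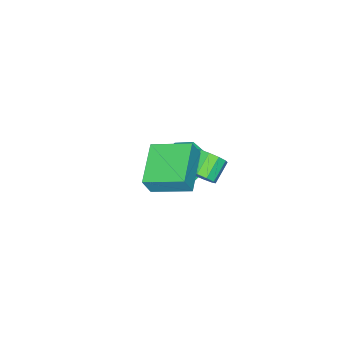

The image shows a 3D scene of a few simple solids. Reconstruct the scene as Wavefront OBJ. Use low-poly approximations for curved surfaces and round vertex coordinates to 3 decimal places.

v 0.009 -1.057 2.577
v 0.367 -1.183 3.426
v -0.652 0.482 3.086
v -0.295 0.355 3.935
v 1.635 -0.175 2.025
v 1.992 -0.302 2.874
v 0.973 1.363 2.534
v 1.331 1.237 3.383
v -3.641 -2.637 -2.138
v -2.808 -2.493 -2.826
v -2.679 -2.583 -0.962
v -3.148 -1.772 -2.581
v -3.776 -1.557 -2.076
v -4.326 -1.975 -1.608
v -4.474 -2.781 -1.45
v -4.134 -3.502 -1.695
v -3.505 -3.717 -2.2
v -2.956 -3.299 -2.668
v -2.264 -0.721 -0.696
v -1.896 -1.026 -0.185
v -2.829 -1.125 0.427
v -3.196 -0.819 -0.084
v -1.894 -0.599 -0.114
v -2.827 -0.698 0.498
v -2.034 -0.219 -0.265
v -2.967 -0.317 0.347
v -2.261 -0.03 -0.581
v -3.194 -0.129 0.031
v -2.489 -0.105 -0.941
v -3.422 -0.204 -0.329
v -2.631 -0.415 -1.207
v -3.564 -0.514 -0.595
v -2.633 -0.842 -1.278
v -3.566 -0.941 -0.666
v -2.493 -1.223 -1.127
v -3.426 -1.321 -0.515
v -2.266 -1.411 -0.811
v -3.199 -1.51 -0.199
v -2.038 -1.336 -0.451
v -2.971 -1.435 0.161
f 2 4 1
f 5 2 1
f 1 4 3
f 3 5 1
f 2 8 4
f 6 2 5
f 6 8 2
f 4 8 3
f 7 5 3
f 3 8 7
f 7 6 5
f 8 6 7
f 10 9 12
f 10 12 11
f 12 9 13
f 12 13 11
f 13 9 14
f 13 14 11
f 14 9 15
f 14 15 11
f 15 9 16
f 15 16 11
f 16 9 17
f 16 17 11
f 17 9 18
f 17 18 11
f 18 9 10
f 18 10 11
f 20 19 23
f 20 23 21
f 21 23 24
f 21 24 22
f 23 19 25
f 23 25 24
f 24 25 26
f 24 26 22
f 25 19 27
f 25 27 26
f 26 27 28
f 26 28 22
f 27 19 29
f 27 29 28
f 28 29 30
f 28 30 22
f 29 19 31
f 29 31 30
f 30 31 32
f 30 32 22
f 31 19 33
f 31 33 32
f 32 33 34
f 32 34 22
f 33 19 35
f 33 35 34
f 34 35 36
f 34 36 22
f 35 19 37
f 35 37 36
f 36 37 38
f 36 38 22
f 37 19 39
f 37 39 38
f 38 39 40
f 38 40 22
f 39 19 20
f 39 20 40
f 40 20 21
f 40 21 22



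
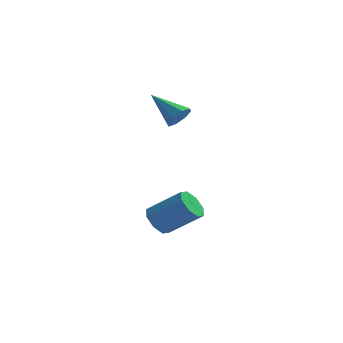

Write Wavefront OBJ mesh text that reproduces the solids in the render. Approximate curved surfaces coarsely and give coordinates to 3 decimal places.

v 3.332 -1.155 1.921
v 3.716 -1.109 2.38
v 2.208 -0.525 2.799
v 3.717 -0.736 2.113
v 3.492 -0.607 1.733
v 3.174 -0.8 1.464
v 2.949 -1.2 1.462
v 2.948 -1.573 1.728
v 3.173 -1.702 2.108
v 3.491 -1.51 2.378
v 2.73 -2.665 -2.763
v 3.154 -2.71 -3.318
v 4.434 -2.82 -2.332
v 4.01 -2.775 -1.777
v 3.076 -2.204 -3.161
v 4.356 -2.314 -2.174
v 2.795 -1.968 -2.77
v 4.075 -2.078 -1.784
v 2.476 -2.14 -2.375
v 3.757 -2.25 -1.389
v 2.306 -2.62 -2.208
v 3.586 -2.73 -1.222
v 2.384 -3.126 -2.366
v 3.664 -3.236 -1.379
v 2.665 -3.362 -2.756
v 3.945 -3.472 -1.77
v 2.983 -3.19 -3.151
v 4.264 -3.3 -2.165
f 2 1 4
f 2 4 3
f 4 1 5
f 4 5 3
f 5 1 6
f 5 6 3
f 6 1 7
f 6 7 3
f 7 1 8
f 7 8 3
f 8 1 9
f 8 9 3
f 9 1 10
f 9 10 3
f 10 1 2
f 10 2 3
f 12 11 15
f 12 15 13
f 13 15 16
f 13 16 14
f 15 11 17
f 15 17 16
f 16 17 18
f 16 18 14
f 17 11 19
f 17 19 18
f 18 19 20
f 18 20 14
f 19 11 21
f 19 21 20
f 20 21 22
f 20 22 14
f 21 11 23
f 21 23 22
f 22 23 24
f 22 24 14
f 23 11 25
f 23 25 24
f 24 25 26
f 24 26 14
f 25 11 27
f 25 27 26
f 26 27 28
f 26 28 14
f 27 11 12
f 27 12 28
f 28 12 13
f 28 13 14



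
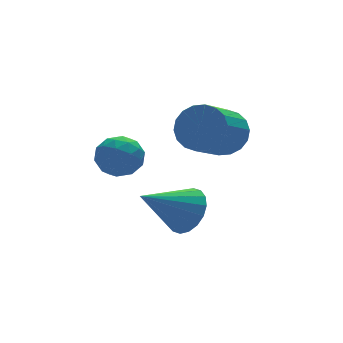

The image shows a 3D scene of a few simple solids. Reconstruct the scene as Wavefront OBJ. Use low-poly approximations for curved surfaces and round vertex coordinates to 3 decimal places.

v -0.619 -2.772 -2.396
v -0.136 -3.124 -1.671
v -2.241 -2.668 -1.264
v -0.08 -2.711 -1.629
v -0.131 -2.311 -1.738
v -0.279 -2.002 -1.978
v -0.494 -1.845 -2.301
v -0.734 -1.872 -2.642
v -0.951 -2.077 -2.935
v -1.103 -2.42 -3.121
v -1.159 -2.832 -3.163
v -1.108 -3.233 -3.054
v -0.96 -3.542 -2.814
v -0.745 -3.699 -2.491
v -0.505 -3.672 -2.149
v -0.287 -3.466 -1.857
v -3.307 -1.779 0.427
v -2.753 -1.139 0.528
v -2.307 -2.561 -0.108
v -1.753 -1.921 -0.007
v -2.066 -2.325 0.674
v -2.685 -1.842 1.005
v -2.375 -1.858 -0.585
v -2.994 -1.375 -0.254
v -2.178 -1.189 -0.097
v -1.987 -1.477 0.681
v -3.073 -2.223 -0.261
v -2.882 -2.511 0.517
v -3.118 -1.39 0.525
v -1.942 -2.31 -0.105
v -2.126 -2.547 0.296
v -1.801 -2.171 0.355
v -3.078 -1.803 0.805
v -2.752 -1.428 0.864
v -2.348 -2.124 0.95
v -2.308 -2.272 -0.444
v -1.982 -1.897 -0.385
v -3.259 -1.529 0.065
v -2.934 -1.153 0.124
v -2.712 -1.576 -0.53
v -2.454 -1.044 0.216
v -1.866 -1.503 -0.098
v -2.232 -1.466 -0.438
v -2.595 -1.182 -0.243
v -2.342 -1.213 0.674
v -1.754 -1.673 0.359
v -1.938 -1.91 0.76
v -2.302 -1.626 0.954
v -2.003 -1.242 0.306
v -3.306 -2.027 0.061
v -2.718 -2.487 -0.254
v -2.758 -2.074 -0.534
v -3.122 -1.79 -0.34
v -3.194 -2.197 0.518
v -2.606 -2.656 0.204
v -2.465 -2.518 0.663
v -2.828 -2.234 0.858
v -3.057 -2.458 0.114
v 1.067 -2.09 0.432
v 1.628 -2.082 1.173
v 0.375 -2.841 2.13
v -0.187 -2.85 1.388
v 1.43 -1.719 1.203
v 0.177 -2.479 2.16
v 1.161 -1.43 1.08
v -0.092 -2.189 2.036
v 0.873 -1.272 0.828
v -0.38 -2.031 1.785
v 0.623 -1.275 0.498
v -0.63 -2.035 1.455
v 0.461 -1.44 0.155
v -0.792 -2.2 1.112
v 0.419 -1.734 -0.133
v -0.834 -2.494 0.823
v 0.505 -2.099 -0.31
v -0.748 -2.858 0.647
v 0.703 -2.461 -0.34
v -0.55 -3.221 0.617
v 0.972 -2.751 -0.216
v -0.281 -3.51 0.74
v 1.26 -2.909 0.035
v 0.007 -3.668 0.992
v 1.51 -2.905 0.365
v 0.257 -3.665 1.322
v 1.672 -2.74 0.708
v 0.419 -3.5 1.665
v 1.714 -2.446 0.997
v 0.461 -3.206 1.953
f 2 1 4
f 2 4 3
f 4 1 5
f 4 5 3
f 5 1 6
f 5 6 3
f 6 1 7
f 6 7 3
f 7 1 8
f 7 8 3
f 8 1 9
f 8 9 3
f 9 1 10
f 9 10 3
f 10 1 11
f 10 11 3
f 11 1 12
f 11 12 3
f 12 1 13
f 12 13 3
f 13 1 14
f 13 14 3
f 14 1 15
f 14 15 3
f 15 1 16
f 15 16 3
f 16 1 2
f 16 2 3
f 17 54 33
f 54 28 57
f 33 57 22
f 54 57 33
f 17 33 29
f 33 22 34
f 29 34 18
f 33 34 29
f 17 29 38
f 29 18 39
f 38 39 24
f 29 39 38
f 17 38 50
f 38 24 53
f 50 53 27
f 38 53 50
f 17 50 54
f 50 27 58
f 54 58 28
f 50 58 54
f 18 34 45
f 34 22 48
f 45 48 26
f 34 48 45
f 22 57 35
f 57 28 56
f 35 56 21
f 57 56 35
f 28 58 55
f 58 27 51
f 55 51 19
f 58 51 55
f 27 53 52
f 53 24 40
f 52 40 23
f 53 40 52
f 24 39 44
f 39 18 41
f 44 41 25
f 39 41 44
f 20 46 32
f 46 26 47
f 32 47 21
f 46 47 32
f 20 32 30
f 32 21 31
f 30 31 19
f 32 31 30
f 20 30 37
f 30 19 36
f 37 36 23
f 30 36 37
f 20 37 42
f 37 23 43
f 42 43 25
f 37 43 42
f 20 42 46
f 42 25 49
f 46 49 26
f 42 49 46
f 21 47 35
f 47 26 48
f 35 48 22
f 47 48 35
f 19 31 55
f 31 21 56
f 55 56 28
f 31 56 55
f 23 36 52
f 36 19 51
f 52 51 27
f 36 51 52
f 25 43 44
f 43 23 40
f 44 40 24
f 43 40 44
f 26 49 45
f 49 25 41
f 45 41 18
f 49 41 45
f 60 59 63
f 60 63 61
f 61 63 64
f 61 64 62
f 63 59 65
f 63 65 64
f 64 65 66
f 64 66 62
f 65 59 67
f 65 67 66
f 66 67 68
f 66 68 62
f 67 59 69
f 67 69 68
f 68 69 70
f 68 70 62
f 69 59 71
f 69 71 70
f 70 71 72
f 70 72 62
f 71 59 73
f 71 73 72
f 72 73 74
f 72 74 62
f 73 59 75
f 73 75 74
f 74 75 76
f 74 76 62
f 75 59 77
f 75 77 76
f 76 77 78
f 76 78 62
f 77 59 79
f 77 79 78
f 78 79 80
f 78 80 62
f 79 59 81
f 79 81 80
f 80 81 82
f 80 82 62
f 81 59 83
f 81 83 82
f 82 83 84
f 82 84 62
f 83 59 85
f 83 85 84
f 84 85 86
f 84 86 62
f 85 59 87
f 85 87 86
f 86 87 88
f 86 88 62
f 87 59 60
f 87 60 88
f 88 60 61
f 88 61 62



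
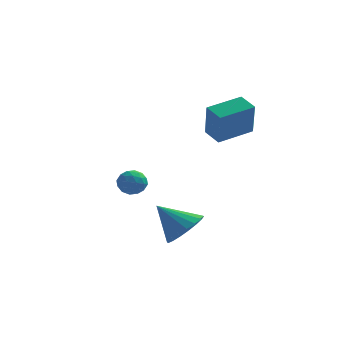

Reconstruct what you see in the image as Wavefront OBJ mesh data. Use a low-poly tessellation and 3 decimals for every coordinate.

v -2.989 2.214 -1.911
v -2.253 2.29 -2.01
v -2.787 1.51 -0.95
v -2.051 1.586 -1.049
v -2.46 2.17 -0.826
v -2.585 2.604 -1.42
v -2.455 1.196 -1.54
v -2.58 1.63 -2.134
v -1.923 1.66 -1.781
v -1.926 2.263 -1.34
v -3.114 1.537 -1.62
v -3.117 2.14 -1.179
v -2.639 2.313 -2.045
v -2.401 1.487 -0.915
v -2.642 1.83 -0.784
v -2.209 1.874 -0.842
v -2.834 2.498 -1.698
v -2.401 2.543 -1.756
v -2.523 2.473 -1.06
v -2.639 1.257 -1.204
v -2.206 1.302 -1.262
v -2.831 1.926 -2.118
v -2.398 1.97 -2.176
v -2.517 1.327 -1.9
v -2.012 1.988 -1.968
v -1.893 1.575 -1.403
v -2.131 1.345 -1.692
v -2.204 1.601 -2.041
v -2.014 2.342 -1.709
v -1.895 1.929 -1.144
v -2.136 2.272 -1.013
v -2.209 2.527 -1.362
v -1.82 1.972 -1.574
v -3.145 1.871 -1.816
v -3.026 1.458 -1.251
v -2.831 1.273 -1.598
v -2.904 1.528 -1.947
v -3.147 2.225 -1.557
v -3.028 1.812 -0.992
v -2.836 2.199 -0.919
v -2.909 2.455 -1.268
v -3.22 1.828 -1.386
v 0.737 -2.472 -2.391
v 1.482 -2.239 -1.66
v -0.517 -2.428 -1.129
v 1.344 -1.809 -1.812
v 1.086 -1.51 -2.078
v 0.759 -1.403 -2.407
v 0.428 -1.507 -2.733
v 0.157 -1.802 -2.991
v 0.002 -2.23 -3.13
v -0.008 -2.706 -3.123
v 0.13 -3.136 -2.971
v 0.388 -3.434 -2.704
v 0.715 -3.542 -2.375
v 1.047 -3.438 -2.05
v 1.317 -3.143 -1.792
v 1.472 -2.715 -1.652
v 1.599 0.593 1.681
v 1.782 -0.116 3.358
v 0.898 1.258 2.039
v 1.08 0.548 3.716
v 2.92 1.792 2.044
v 3.102 1.082 3.721
v 2.218 2.456 2.402
v 2.401 1.747 4.079
f 1 38 17
f 38 12 41
f 17 41 6
f 38 41 17
f 1 17 13
f 17 6 18
f 13 18 2
f 17 18 13
f 1 13 22
f 13 2 23
f 22 23 8
f 13 23 22
f 1 22 34
f 22 8 37
f 34 37 11
f 22 37 34
f 1 34 38
f 34 11 42
f 38 42 12
f 34 42 38
f 2 18 29
f 18 6 32
f 29 32 10
f 18 32 29
f 6 41 19
f 41 12 40
f 19 40 5
f 41 40 19
f 12 42 39
f 42 11 35
f 39 35 3
f 42 35 39
f 11 37 36
f 37 8 24
f 36 24 7
f 37 24 36
f 8 23 28
f 23 2 25
f 28 25 9
f 23 25 28
f 4 30 16
f 30 10 31
f 16 31 5
f 30 31 16
f 4 16 14
f 16 5 15
f 14 15 3
f 16 15 14
f 4 14 21
f 14 3 20
f 21 20 7
f 14 20 21
f 4 21 26
f 21 7 27
f 26 27 9
f 21 27 26
f 4 26 30
f 26 9 33
f 30 33 10
f 26 33 30
f 5 31 19
f 31 10 32
f 19 32 6
f 31 32 19
f 3 15 39
f 15 5 40
f 39 40 12
f 15 40 39
f 7 20 36
f 20 3 35
f 36 35 11
f 20 35 36
f 9 27 28
f 27 7 24
f 28 24 8
f 27 24 28
f 10 33 29
f 33 9 25
f 29 25 2
f 33 25 29
f 44 43 46
f 44 46 45
f 46 43 47
f 46 47 45
f 47 43 48
f 47 48 45
f 48 43 49
f 48 49 45
f 49 43 50
f 49 50 45
f 50 43 51
f 50 51 45
f 51 43 52
f 51 52 45
f 52 43 53
f 52 53 45
f 53 43 54
f 53 54 45
f 54 43 55
f 54 55 45
f 55 43 56
f 55 56 45
f 56 43 57
f 56 57 45
f 57 43 58
f 57 58 45
f 58 43 44
f 58 44 45
f 60 62 59
f 63 60 59
f 59 62 61
f 61 63 59
f 60 66 62
f 64 60 63
f 64 66 60
f 62 66 61
f 65 63 61
f 61 66 65
f 65 64 63
f 66 64 65



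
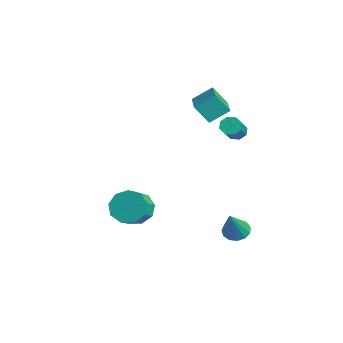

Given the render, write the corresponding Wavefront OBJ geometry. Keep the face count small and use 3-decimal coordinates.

v -1.662 -1.154 -1.152
v -1.016 -1.054 -1.855
v -0.311 -1.646 -1.29
v -0.958 -1.746 -0.588
v -0.953 -0.566 -1.421
v -0.248 -1.157 -0.856
v -1.222 -0.352 -0.861
v -0.517 -0.944 -0.296
v -1.697 -0.514 -0.438
v -0.992 -1.106 0.127
v -2.156 -0.975 -0.349
v -1.451 -1.567 0.216
v -2.384 -1.52 -0.636
v -1.679 -2.112 -0.071
v -2.274 -1.894 -1.164
v -1.569 -2.486 -0.6
v -1.878 -1.921 -1.687
v -1.173 -2.513 -1.123
v -1.381 -1.59 -1.96
v -0.676 -2.182 -1.395
v 0.139 3.17 -2.466
v 0.693 3.019 -2.847
v 1.021 2.49 -0.914
v 0.745 3.382 -2.718
v 0.604 3.677 -2.508
v 0.315 3.812 -2.285
v -0.03 3.742 -2.119
v -0.321 3.491 -2.064
v -0.466 3.137 -2.136
v -0.42 2.794 -2.312
v -0.196 2.57 -2.538
v 0.134 2.537 -2.74
v 0.466 2.704 -2.856
v -1.397 3.697 3.29
v -1.041 4.064 3.117
v 0.293 3.27 4.177
v -0.063 2.903 4.35
v -1.24 4.185 3.458
v 0.094 3.392 4.519
v -1.531 4.02 3.701
v -0.197 3.227 4.761
v -1.744 3.666 3.703
v -0.41 2.872 4.763
v -1.753 3.33 3.463
v -0.419 2.536 4.523
v -1.554 3.208 3.121
v -0.22 2.415 4.182
v -1.263 3.373 2.879
v 0.071 2.58 3.939
v -1.05 3.728 2.877
v 0.284 2.934 3.937
v -4.704 3.442 2.959
v -5.063 2.814 3.916
v -4.539 4.432 3.67
v -4.899 3.804 4.627
v -2.861 2.896 3.293
v -3.221 2.268 4.25
v -2.697 3.886 4.004
v -3.056 3.258 4.961
f 2 1 5
f 2 5 3
f 3 5 6
f 3 6 4
f 5 1 7
f 5 7 6
f 6 7 8
f 6 8 4
f 7 1 9
f 7 9 8
f 8 9 10
f 8 10 4
f 9 1 11
f 9 11 10
f 10 11 12
f 10 12 4
f 11 1 13
f 11 13 12
f 12 13 14
f 12 14 4
f 13 1 15
f 13 15 14
f 14 15 16
f 14 16 4
f 15 1 17
f 15 17 16
f 16 17 18
f 16 18 4
f 17 1 19
f 17 19 18
f 18 19 20
f 18 20 4
f 19 1 2
f 19 2 20
f 20 2 3
f 20 3 4
f 22 21 24
f 22 24 23
f 24 21 25
f 24 25 23
f 25 21 26
f 25 26 23
f 26 21 27
f 26 27 23
f 27 21 28
f 27 28 23
f 28 21 29
f 28 29 23
f 29 21 30
f 29 30 23
f 30 21 31
f 30 31 23
f 31 21 32
f 31 32 23
f 32 21 33
f 32 33 23
f 33 21 22
f 33 22 23
f 35 34 38
f 35 38 36
f 36 38 39
f 36 39 37
f 38 34 40
f 38 40 39
f 39 40 41
f 39 41 37
f 40 34 42
f 40 42 41
f 41 42 43
f 41 43 37
f 42 34 44
f 42 44 43
f 43 44 45
f 43 45 37
f 44 34 46
f 44 46 45
f 45 46 47
f 45 47 37
f 46 34 48
f 46 48 47
f 47 48 49
f 47 49 37
f 48 34 50
f 48 50 49
f 49 50 51
f 49 51 37
f 50 34 35
f 50 35 51
f 51 35 36
f 51 36 37
f 53 55 52
f 56 53 52
f 52 55 54
f 54 56 52
f 53 59 55
f 57 53 56
f 57 59 53
f 55 59 54
f 58 56 54
f 54 59 58
f 58 57 56
f 59 57 58



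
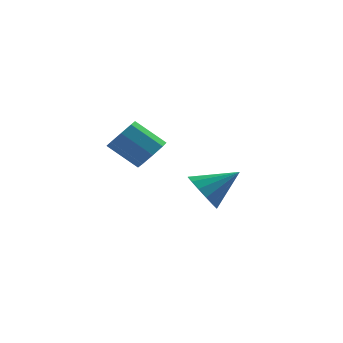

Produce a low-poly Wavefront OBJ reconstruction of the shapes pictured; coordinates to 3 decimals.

v 0.395 0.326 -2.604
v 0.916 0.238 -3.369
v 1.765 0.554 -1.696
v 0.818 0.708 -3.339
v 0.606 1.076 -3.112
v 0.338 1.243 -2.749
v 0.085 1.164 -2.347
v -0.085 0.861 -2.014
v -0.127 0.414 -1.839
v -0.029 -0.056 -1.869
v 0.183 -0.424 -2.096
v 0.451 -0.591 -2.459
v 0.704 -0.512 -2.861
v 0.874 -0.209 -3.194
v -1.648 -3.924 1.029
v -1.164 -3.743 1.516
v -2.187 -3.375 2.397
v -2.672 -3.556 1.911
v -1.296 -3.329 1.19
v -2.32 -2.961 2.071
v -1.635 -3.263 0.77
v -2.658 -2.896 1.651
v -1.981 -3.585 0.502
v -3.005 -3.217 1.383
v -2.133 -4.105 0.543
v -3.156 -3.737 1.424
v -2 -4.519 0.869
v -3.024 -4.151 1.75
v -1.662 -4.584 1.289
v -2.685 -4.217 2.17
v -1.315 -4.263 1.557
v -2.339 -3.895 2.438
f 2 1 4
f 2 4 3
f 4 1 5
f 4 5 3
f 5 1 6
f 5 6 3
f 6 1 7
f 6 7 3
f 7 1 8
f 7 8 3
f 8 1 9
f 8 9 3
f 9 1 10
f 9 10 3
f 10 1 11
f 10 11 3
f 11 1 12
f 11 12 3
f 12 1 13
f 12 13 3
f 13 1 14
f 13 14 3
f 14 1 2
f 14 2 3
f 16 15 19
f 16 19 17
f 17 19 20
f 17 20 18
f 19 15 21
f 19 21 20
f 20 21 22
f 20 22 18
f 21 15 23
f 21 23 22
f 22 23 24
f 22 24 18
f 23 15 25
f 23 25 24
f 24 25 26
f 24 26 18
f 25 15 27
f 25 27 26
f 26 27 28
f 26 28 18
f 27 15 29
f 27 29 28
f 28 29 30
f 28 30 18
f 29 15 31
f 29 31 30
f 30 31 32
f 30 32 18
f 31 15 16
f 31 16 32
f 32 16 17
f 32 17 18



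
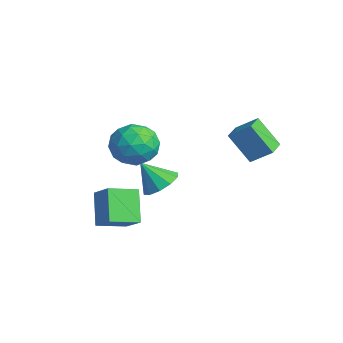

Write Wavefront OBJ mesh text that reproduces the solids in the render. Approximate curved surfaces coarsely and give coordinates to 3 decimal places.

v 2.169 0.359 2.364
v 2.755 1.09 3.066
v 1.386 1.068 2.28
v 1.971 1.799 2.982
v 2.909 1.021 1.058
v 3.494 1.752 1.76
v 2.125 1.73 0.974
v 2.711 2.461 1.676
v -2.669 -1.824 0.875
v -2.231 -1.238 -0.034
v -1.309 -3.122 0.694
v -0.871 -2.536 -0.215
v -0.799 -2.086 0.859
v -1.639 -1.283 0.971
v -1.901 -3.077 -0.311
v -2.741 -2.274 -0.199
v -1.756 -2.012 -0.767
v -1.075 -1.399 -0.044
v -2.465 -2.961 0.704
v -1.784 -2.348 1.427
v -2.569 -1.417 0.437
v -0.971 -2.943 0.223
v -0.928 -2.678 0.855
v -0.671 -2.334 0.32
v -2.221 -1.444 1.027
v -1.964 -1.099 0.493
v -1.122 -1.598 1.018
v -1.576 -3.261 0.167
v -1.319 -2.916 -0.367
v -2.869 -2.026 0.34
v -2.612 -1.682 -0.195
v -2.418 -2.762 -0.358
v -2.033 -1.527 -0.529
v -1.233 -2.29 -0.635
v -1.839 -2.608 -0.692
v -2.333 -2.137 -0.626
v -1.632 -1.168 -0.104
v -0.833 -1.93 -0.21
v -0.791 -1.666 0.421
v -1.284 -1.194 0.487
v -1.353 -1.622 -0.535
v -2.707 -2.43 0.87
v -1.908 -3.192 0.764
v -2.256 -3.166 0.173
v -2.749 -2.694 0.239
v -2.307 -2.07 1.295
v -1.507 -2.833 1.189
v -1.207 -2.223 1.286
v -1.701 -1.752 1.352
v -2.187 -2.738 1.195
v -1.363 -4.175 -1.947
v -0.355 -3.928 -1.164
v -1.384 -2.784 -2.358
v -0.376 -2.538 -1.575
v -0.264 -4.542 -3.245
v 0.744 -4.296 -2.462
v -0.285 -3.152 -3.656
v 0.723 -2.905 -2.873
v -2.474 -0.668 -2.847
v -1.94 -1.419 -3.075
v -3.006 -1.412 -1.633
v -1.624 -1.072 -2.723
v -1.632 -0.57 -2.418
v -1.962 -0.105 -2.278
v -2.488 0.145 -2.354
v -3.009 0.084 -2.619
v -3.325 -0.263 -2.971
v -3.317 -0.765 -3.275
v -2.986 -1.23 -3.416
v -2.461 -1.48 -3.339
f 2 4 1
f 5 2 1
f 1 4 3
f 3 5 1
f 2 8 4
f 6 2 5
f 6 8 2
f 4 8 3
f 7 5 3
f 3 8 7
f 7 6 5
f 8 6 7
f 9 46 25
f 46 20 49
f 25 49 14
f 46 49 25
f 9 25 21
f 25 14 26
f 21 26 10
f 25 26 21
f 9 21 30
f 21 10 31
f 30 31 16
f 21 31 30
f 9 30 42
f 30 16 45
f 42 45 19
f 30 45 42
f 9 42 46
f 42 19 50
f 46 50 20
f 42 50 46
f 10 26 37
f 26 14 40
f 37 40 18
f 26 40 37
f 14 49 27
f 49 20 48
f 27 48 13
f 49 48 27
f 20 50 47
f 50 19 43
f 47 43 11
f 50 43 47
f 19 45 44
f 45 16 32
f 44 32 15
f 45 32 44
f 16 31 36
f 31 10 33
f 36 33 17
f 31 33 36
f 12 38 24
f 38 18 39
f 24 39 13
f 38 39 24
f 12 24 22
f 24 13 23
f 22 23 11
f 24 23 22
f 12 22 29
f 22 11 28
f 29 28 15
f 22 28 29
f 12 29 34
f 29 15 35
f 34 35 17
f 29 35 34
f 12 34 38
f 34 17 41
f 38 41 18
f 34 41 38
f 13 39 27
f 39 18 40
f 27 40 14
f 39 40 27
f 11 23 47
f 23 13 48
f 47 48 20
f 23 48 47
f 15 28 44
f 28 11 43
f 44 43 19
f 28 43 44
f 17 35 36
f 35 15 32
f 36 32 16
f 35 32 36
f 18 41 37
f 41 17 33
f 37 33 10
f 41 33 37
f 52 54 51
f 55 52 51
f 51 54 53
f 53 55 51
f 52 58 54
f 56 52 55
f 56 58 52
f 54 58 53
f 57 55 53
f 53 58 57
f 57 56 55
f 58 56 57
f 60 59 62
f 60 62 61
f 62 59 63
f 62 63 61
f 63 59 64
f 63 64 61
f 64 59 65
f 64 65 61
f 65 59 66
f 65 66 61
f 66 59 67
f 66 67 61
f 67 59 68
f 67 68 61
f 68 59 69
f 68 69 61
f 69 59 70
f 69 70 61
f 70 59 60
f 70 60 61



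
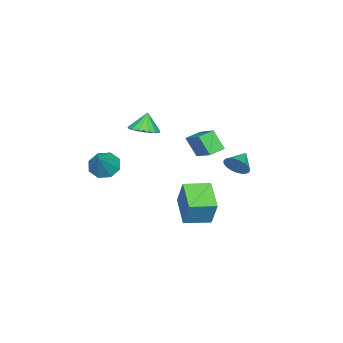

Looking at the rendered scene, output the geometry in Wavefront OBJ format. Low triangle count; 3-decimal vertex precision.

v 3.21 -3.108 1.277
v 3.758 -3.704 0.934
v 4.33 -2.772 2.483
v 3.852 -3.089 0.675
v 3.569 -2.485 0.77
v 3.076 -2.246 1.161
v 2.661 -2.512 1.621
v 2.568 -3.127 1.879
v 2.851 -3.731 1.785
v 3.344 -3.97 1.393
v 1.228 -1.924 3.264
v 2.019 -1.736 3.573
v 0.812 -1.936 4.336
v 1.824 -1.336 3.501
v 1.469 -1.094 3.366
v 1.049 -1.075 3.204
v 0.677 -1.283 3.057
v 0.453 -1.663 2.966
v 0.437 -2.113 2.955
v 0.632 -2.512 3.026
v 0.987 -2.754 3.162
v 1.407 -2.773 3.324
v 1.778 -2.565 3.47
v 2.003 -2.185 3.562
v 1.278 1.719 -0.832
v 1.629 2.253 0.711
v 2.563 2.805 -1.5
v 2.914 3.339 0.043
v 2.266 0.641 -0.683
v 2.617 1.175 0.86
v 3.551 1.727 -1.351
v 3.902 2.261 0.192
v 1.896 3.836 2.596
v 2.153 4.137 3.209
v 0.884 3.824 3.024
v 2.08 4.381 3.044
v 1.976 4.531 2.802
v 1.858 4.561 2.524
v 1.746 4.465 2.258
v 1.661 4.261 2.051
v 1.616 3.983 1.938
v 1.62 3.679 1.938
v 1.671 3.403 2.053
v 1.762 3.201 2.261
v 1.876 3.109 2.527
v 1.993 3.143 2.805
v 2.093 3.297 3.047
v 2.16 3.543 3.21
v 2.181 3.841 3.268
v -0.783 0.241 2.726
v 0.291 1.627 3.747
v -0.683 0.958 1.646
v 0.391 2.345 2.668
v -0.031 -0.185 2.512
v 1.043 1.202 3.534
v 0.069 0.533 1.433
v 1.143 1.919 2.454
f 2 1 4
f 2 4 3
f 4 1 5
f 4 5 3
f 5 1 6
f 5 6 3
f 6 1 7
f 6 7 3
f 7 1 8
f 7 8 3
f 8 1 9
f 8 9 3
f 9 1 10
f 9 10 3
f 10 1 2
f 10 2 3
f 12 11 14
f 12 14 13
f 14 11 15
f 14 15 13
f 15 11 16
f 15 16 13
f 16 11 17
f 16 17 13
f 17 11 18
f 17 18 13
f 18 11 19
f 18 19 13
f 19 11 20
f 19 20 13
f 20 11 21
f 20 21 13
f 21 11 22
f 21 22 13
f 22 11 23
f 22 23 13
f 23 11 24
f 23 24 13
f 24 11 12
f 24 12 13
f 26 28 25
f 29 26 25
f 25 28 27
f 27 29 25
f 26 32 28
f 30 26 29
f 30 32 26
f 28 32 27
f 31 29 27
f 27 32 31
f 31 30 29
f 32 30 31
f 34 33 36
f 34 36 35
f 36 33 37
f 36 37 35
f 37 33 38
f 37 38 35
f 38 33 39
f 38 39 35
f 39 33 40
f 39 40 35
f 40 33 41
f 40 41 35
f 41 33 42
f 41 42 35
f 42 33 43
f 42 43 35
f 43 33 44
f 43 44 35
f 44 33 45
f 44 45 35
f 45 33 46
f 45 46 35
f 46 33 47
f 46 47 35
f 47 33 48
f 47 48 35
f 48 33 49
f 48 49 35
f 49 33 34
f 49 34 35
f 51 53 50
f 54 51 50
f 50 53 52
f 52 54 50
f 51 57 53
f 55 51 54
f 55 57 51
f 53 57 52
f 56 54 52
f 52 57 56
f 56 55 54
f 57 55 56



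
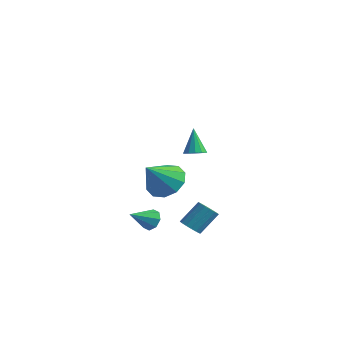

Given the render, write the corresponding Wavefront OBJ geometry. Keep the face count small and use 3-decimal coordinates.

v -2.245 4.038 -1.666
v -1.504 4.578 -1.076
v -2.375 2.762 -0.334
v -2.113 4.813 -0.911
v -2.773 4.752 -1.034
v -3.23 4.418 -1.399
v -3.312 3.94 -1.866
v -2.985 3.498 -2.256
v -2.376 3.263 -2.422
v -1.716 3.324 -2.298
v -1.259 3.658 -1.934
v -1.177 4.137 -1.467
v 0.083 0.295 -1.965
v 0.604 0.024 -2.13
v -0.263 -0.775 -1.295
v 0.645 0.261 -1.73
v 0.357 0.518 -1.468
v -0.091 0.645 -1.497
v -0.438 0.567 -1.8
v -0.479 0.33 -2.2
v -0.191 0.072 -2.463
v 0.257 -0.054 -2.434
v 2.995 -0.184 3.325
v 3.474 -0.022 3.446
v 2.545 0.244 4.535
v 3.34 0.204 3.316
v 3.097 0.307 3.189
v 2.821 0.254 3.105
v 2.601 0.062 3.092
v 2.505 -0.208 3.152
v 2.565 -0.471 3.267
v 2.761 -0.643 3.4
v 3.032 -0.669 3.51
v 3.29 -0.541 3.561
v 3.455 -0.3 3.537
v 1.209 1.658 -2.622
v 1.619 1.888 -2.963
v 1.96 2.771 -1.959
v 1.551 2.542 -1.618
v 1.372 2.048 -3.02
v 1.713 2.931 -2.016
v 1.081 2.104 -2.97
v 1.422 2.987 -1.966
v 0.825 2.041 -2.827
v 1.166 2.924 -1.823
v 0.671 1.875 -2.63
v 1.013 2.758 -1.625
v 0.662 1.651 -2.43
v 1.004 2.534 -1.426
v 0.8 1.429 -2.281
v 1.141 2.312 -1.277
v 1.047 1.269 -2.224
v 1.388 2.152 -1.22
v 1.338 1.213 -2.274
v 1.679 2.096 -1.27
v 1.594 1.276 -2.417
v 1.935 2.159 -1.413
v 1.747 1.442 -2.615
v 2.089 2.325 -1.61
v 1.756 1.666 -2.814
v 2.098 2.549 -1.81
f 2 1 4
f 2 4 3
f 4 1 5
f 4 5 3
f 5 1 6
f 5 6 3
f 6 1 7
f 6 7 3
f 7 1 8
f 7 8 3
f 8 1 9
f 8 9 3
f 9 1 10
f 9 10 3
f 10 1 11
f 10 11 3
f 11 1 12
f 11 12 3
f 12 1 2
f 12 2 3
f 14 13 16
f 14 16 15
f 16 13 17
f 16 17 15
f 17 13 18
f 17 18 15
f 18 13 19
f 18 19 15
f 19 13 20
f 19 20 15
f 20 13 21
f 20 21 15
f 21 13 22
f 21 22 15
f 22 13 14
f 22 14 15
f 24 23 26
f 24 26 25
f 26 23 27
f 26 27 25
f 27 23 28
f 27 28 25
f 28 23 29
f 28 29 25
f 29 23 30
f 29 30 25
f 30 23 31
f 30 31 25
f 31 23 32
f 31 32 25
f 32 23 33
f 32 33 25
f 33 23 34
f 33 34 25
f 34 23 35
f 34 35 25
f 35 23 24
f 35 24 25
f 37 36 40
f 37 40 38
f 38 40 41
f 38 41 39
f 40 36 42
f 40 42 41
f 41 42 43
f 41 43 39
f 42 36 44
f 42 44 43
f 43 44 45
f 43 45 39
f 44 36 46
f 44 46 45
f 45 46 47
f 45 47 39
f 46 36 48
f 46 48 47
f 47 48 49
f 47 49 39
f 48 36 50
f 48 50 49
f 49 50 51
f 49 51 39
f 50 36 52
f 50 52 51
f 51 52 53
f 51 53 39
f 52 36 54
f 52 54 53
f 53 54 55
f 53 55 39
f 54 36 56
f 54 56 55
f 55 56 57
f 55 57 39
f 56 36 58
f 56 58 57
f 57 58 59
f 57 59 39
f 58 36 60
f 58 60 59
f 59 60 61
f 59 61 39
f 60 36 37
f 60 37 61
f 61 37 38
f 61 38 39



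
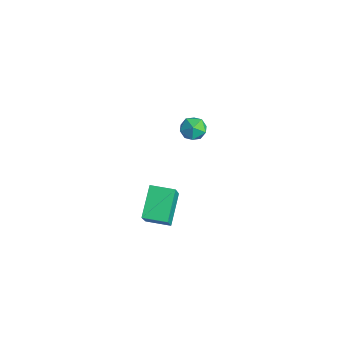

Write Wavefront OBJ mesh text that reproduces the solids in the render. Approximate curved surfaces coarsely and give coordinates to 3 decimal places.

v -2.888 2.59 -2.082
v -2.291 2.938 -2.391
v -2.289 1.522 -2.129
v -1.692 1.87 -2.438
v -1.876 2.004 -1.716
v -2.246 2.664 -1.687
v -2.334 1.796 -2.833
v -2.704 2.456 -2.804
v -1.949 2.447 -2.855
v -1.666 2.576 -2.165
v -2.914 1.884 -2.355
v -2.631 2.013 -1.665
v 3.047 -2.919 -1.999
v 3.96 -3.542 -0.515
v 2.031 -2.017 -0.994
v 2.944 -2.64 0.489
v 3.776 -2.02 -2.069
v 4.689 -2.643 -0.586
v 2.76 -1.118 -1.065
v 3.673 -1.741 0.419
f 1 12 6
f 1 6 2
f 1 2 8
f 1 8 11
f 1 11 12
f 2 6 10
f 6 12 5
f 12 11 3
f 11 8 7
f 8 2 9
f 4 10 5
f 4 5 3
f 4 3 7
f 4 7 9
f 4 9 10
f 5 10 6
f 3 5 12
f 7 3 11
f 9 7 8
f 10 9 2
f 14 16 13
f 17 14 13
f 13 16 15
f 15 17 13
f 14 20 16
f 18 14 17
f 18 20 14
f 16 20 15
f 19 17 15
f 15 20 19
f 19 18 17
f 20 18 19

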